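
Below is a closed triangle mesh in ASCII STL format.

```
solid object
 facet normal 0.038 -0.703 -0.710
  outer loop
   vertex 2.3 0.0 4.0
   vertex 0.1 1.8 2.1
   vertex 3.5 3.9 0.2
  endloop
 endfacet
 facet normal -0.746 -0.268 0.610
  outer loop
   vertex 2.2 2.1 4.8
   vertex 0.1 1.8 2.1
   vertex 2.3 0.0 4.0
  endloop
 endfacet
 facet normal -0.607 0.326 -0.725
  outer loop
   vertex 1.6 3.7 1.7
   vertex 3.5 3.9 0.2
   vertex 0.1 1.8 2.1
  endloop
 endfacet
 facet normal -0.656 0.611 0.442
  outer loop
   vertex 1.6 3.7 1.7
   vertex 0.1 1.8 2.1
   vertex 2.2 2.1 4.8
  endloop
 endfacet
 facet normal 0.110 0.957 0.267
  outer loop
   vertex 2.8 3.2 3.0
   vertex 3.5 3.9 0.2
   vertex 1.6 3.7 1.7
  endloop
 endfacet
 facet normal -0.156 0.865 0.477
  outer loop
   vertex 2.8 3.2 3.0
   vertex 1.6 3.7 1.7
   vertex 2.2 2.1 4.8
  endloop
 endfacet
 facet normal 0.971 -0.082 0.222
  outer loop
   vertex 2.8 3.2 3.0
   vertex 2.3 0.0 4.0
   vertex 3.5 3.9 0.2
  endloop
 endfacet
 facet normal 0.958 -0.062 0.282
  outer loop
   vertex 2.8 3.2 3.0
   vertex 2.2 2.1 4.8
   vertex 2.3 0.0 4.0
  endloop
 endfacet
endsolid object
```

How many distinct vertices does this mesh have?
6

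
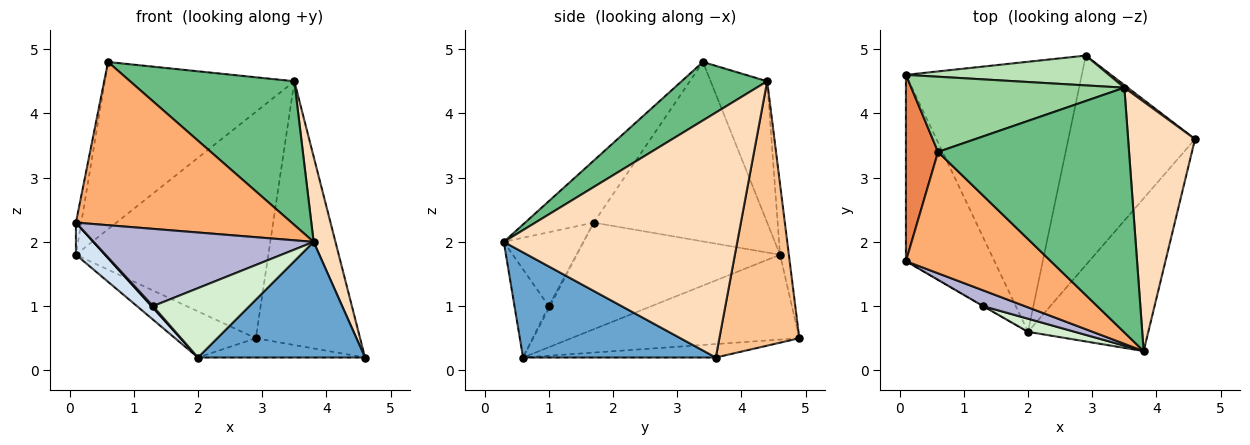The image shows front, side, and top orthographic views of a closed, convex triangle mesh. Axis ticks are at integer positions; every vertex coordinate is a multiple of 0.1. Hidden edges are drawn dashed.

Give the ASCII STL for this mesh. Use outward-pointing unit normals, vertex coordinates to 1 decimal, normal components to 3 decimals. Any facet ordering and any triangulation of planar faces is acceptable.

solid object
 facet normal 0.572 -0.495 -0.654
  outer loop
   vertex 3.8 0.3 2.0
   vertex 2.0 0.6 0.2
   vertex 4.6 3.6 0.2
  endloop
 endfacet
 facet normal -0.430 0.152 -0.890
  outer loop
   vertex 2.9 4.9 0.5
   vertex 2.0 0.6 0.2
   vertex 0.1 4.6 1.8
  endloop
 endfacet
 facet normal -0.105 0.091 -0.990
  outer loop
   vertex 2.9 4.9 0.5
   vertex 4.6 3.6 0.2
   vertex 2.0 0.6 0.2
  endloop
 endfacet
 facet normal -0.765 -0.109 -0.635
  outer loop
   vertex 0.1 1.7 2.3
   vertex 0.1 4.6 1.8
   vertex 2.0 0.6 0.2
  endloop
 endfacet
 facet normal -0.984 0.030 0.176
  outer loop
   vertex 0.1 1.7 2.3
   vertex 0.6 3.4 4.8
   vertex 0.1 4.6 1.8
  endloop
 endfacet
 facet normal -0.247 -0.778 0.578
  outer loop
   vertex 0.1 1.7 2.3
   vertex 3.8 0.3 2.0
   vertex 0.6 3.4 4.8
  endloop
 endfacet
 facet normal 0.608 0.794 0.008
  outer loop
   vertex 3.5 4.4 4.5
   vertex 4.6 3.6 0.2
   vertex 2.9 4.9 0.5
  endloop
 endfacet
 facet normal 0.961 -0.090 0.262
  outer loop
   vertex 3.5 4.4 4.5
   vertex 3.8 0.3 2.0
   vertex 4.6 3.6 0.2
  endloop
 endfacet
 facet normal 0.255 -0.490 0.834
  outer loop
   vertex 3.5 4.4 4.5
   vertex 0.6 3.4 4.8
   vertex 3.8 0.3 2.0
  endloop
 endfacet
 facet normal -0.263 0.880 0.396
  outer loop
   vertex 3.5 4.4 4.5
   vertex 0.1 4.6 1.8
   vertex 0.6 3.4 4.8
  endloop
 endfacet
 facet normal -0.045 0.990 0.131
  outer loop
   vertex 3.5 4.4 4.5
   vertex 2.9 4.9 0.5
   vertex 0.1 4.6 1.8
  endloop
 endfacet
 facet normal -0.330 -0.928 0.175
  outer loop
   vertex 1.3 1.0 1.0
   vertex 2.0 0.6 0.2
   vertex 3.8 0.3 2.0
  endloop
 endfacet
 facet normal -0.617 -0.772 -0.154
  outer loop
   vertex 1.3 1.0 1.0
   vertex 0.1 1.7 2.3
   vertex 2.0 0.6 0.2
  endloop
 endfacet
 facet normal -0.334 -0.923 0.189
  outer loop
   vertex 1.3 1.0 1.0
   vertex 3.8 0.3 2.0
   vertex 0.1 1.7 2.3
  endloop
 endfacet
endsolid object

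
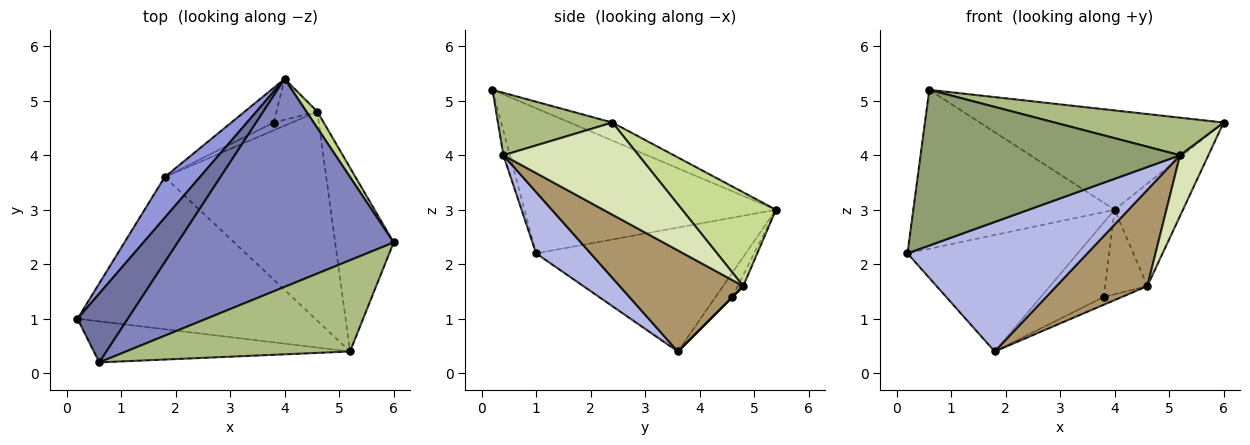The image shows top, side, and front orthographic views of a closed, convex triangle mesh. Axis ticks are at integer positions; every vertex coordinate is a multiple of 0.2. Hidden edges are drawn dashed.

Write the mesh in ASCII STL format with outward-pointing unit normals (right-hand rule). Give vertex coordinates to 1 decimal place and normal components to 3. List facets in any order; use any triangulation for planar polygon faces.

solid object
 facet normal -0.754 0.603 0.261
  outer loop
   vertex 0.6 0.2 5.2
   vertex 4.0 5.4 3.0
   vertex 0.2 1.0 2.2
  endloop
 endfacet
 facet normal -0.075 0.430 0.900
  outer loop
   vertex 0.6 0.2 5.2
   vertex 6.0 2.4 4.6
   vertex 4.0 5.4 3.0
  endloop
 endfacet
 facet normal -0.758 0.616 0.215
  outer loop
   vertex 1.8 3.6 0.4
   vertex 0.2 1.0 2.2
   vertex 4.0 5.4 3.0
  endloop
 endfacet
 facet normal 0.193 -0.636 -0.747
  outer loop
   vertex 5.2 0.4 4.0
   vertex 0.2 1.0 2.2
   vertex 1.8 3.6 0.4
  endloop
 endfacet
 facet normal -0.024 -0.967 -0.255
  outer loop
   vertex 5.2 0.4 4.0
   vertex 0.6 0.2 5.2
   vertex 0.2 1.0 2.2
  endloop
 endfacet
 facet normal 0.250 -0.368 0.895
  outer loop
   vertex 5.2 0.4 4.0
   vertex 6.0 2.4 4.6
   vertex 0.6 0.2 5.2
  endloop
 endfacet
 facet normal 0.805 0.586 0.094
  outer loop
   vertex 4.6 4.8 1.6
   vertex 4.0 5.4 3.0
   vertex 6.0 2.4 4.6
  endloop
 endfacet
 facet normal 0.831 -0.174 -0.527
  outer loop
   vertex 4.6 4.8 1.6
   vertex 6.0 2.4 4.6
   vertex 5.2 0.4 4.0
  endloop
 endfacet
 facet normal 0.494 -0.363 -0.790
  outer loop
   vertex 4.6 4.8 1.6
   vertex 5.2 0.4 4.0
   vertex 1.8 3.6 0.4
  endloop
 endfacet
 facet normal -0.235 0.881 -0.411
  outer loop
   vertex 3.8 4.6 1.4
   vertex 1.8 3.6 0.4
   vertex 4.0 5.4 3.0
  endloop
 endfacet
 facet normal -0.115 0.894 -0.433
  outer loop
   vertex 3.8 4.6 1.4
   vertex 4.0 5.4 3.0
   vertex 4.6 4.8 1.6
  endloop
 endfacet
 facet normal 0.000 0.707 -0.707
  outer loop
   vertex 3.8 4.6 1.4
   vertex 4.6 4.8 1.6
   vertex 1.8 3.6 0.4
  endloop
 endfacet
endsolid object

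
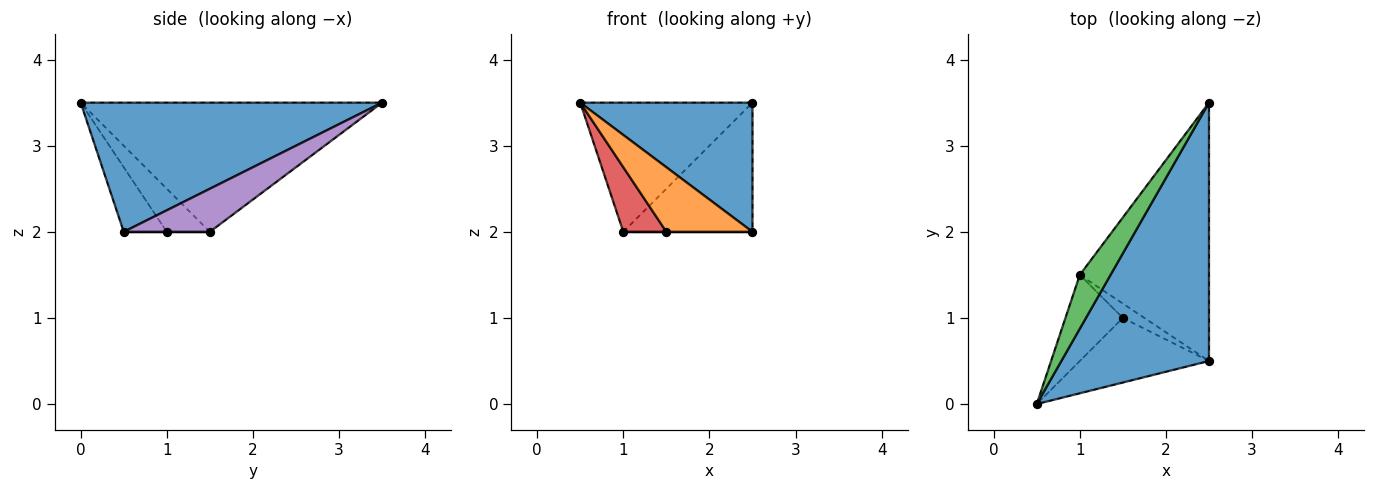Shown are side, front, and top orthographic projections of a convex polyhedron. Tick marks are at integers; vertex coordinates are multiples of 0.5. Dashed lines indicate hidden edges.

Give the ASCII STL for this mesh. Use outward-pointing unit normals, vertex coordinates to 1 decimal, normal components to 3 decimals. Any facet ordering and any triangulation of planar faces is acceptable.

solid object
 facet normal 0.616 -0.352 0.704
  outer loop
   vertex 2.5 3.5 3.5
   vertex 0.5 0.0 3.5
   vertex 2.5 0.5 2.0
  endloop
 endfacet
 facet normal -0.333 -0.667 -0.667
  outer loop
   vertex 1.5 1.0 2.0
   vertex 2.5 0.5 2.0
   vertex 0.5 0.0 3.5
  endloop
 endfacet
 facet normal -0.850 0.486 0.202
  outer loop
   vertex 1.0 1.5 2.0
   vertex 0.5 0.0 3.5
   vertex 2.5 3.5 3.5
  endloop
 endfacet
 facet normal -0.514 -0.514 -0.686
  outer loop
   vertex 1.0 1.5 2.0
   vertex 1.5 1.0 2.0
   vertex 0.5 0.0 3.5
  endloop
 endfacet
 facet normal 0.286 0.429 -0.857
  outer loop
   vertex 1.0 1.5 2.0
   vertex 2.5 3.5 3.5
   vertex 2.5 0.5 2.0
  endloop
 endfacet
 facet normal 0.000 0.000 -1.000
  outer loop
   vertex 1.0 1.5 2.0
   vertex 2.5 0.5 2.0
   vertex 1.5 1.0 2.0
  endloop
 endfacet
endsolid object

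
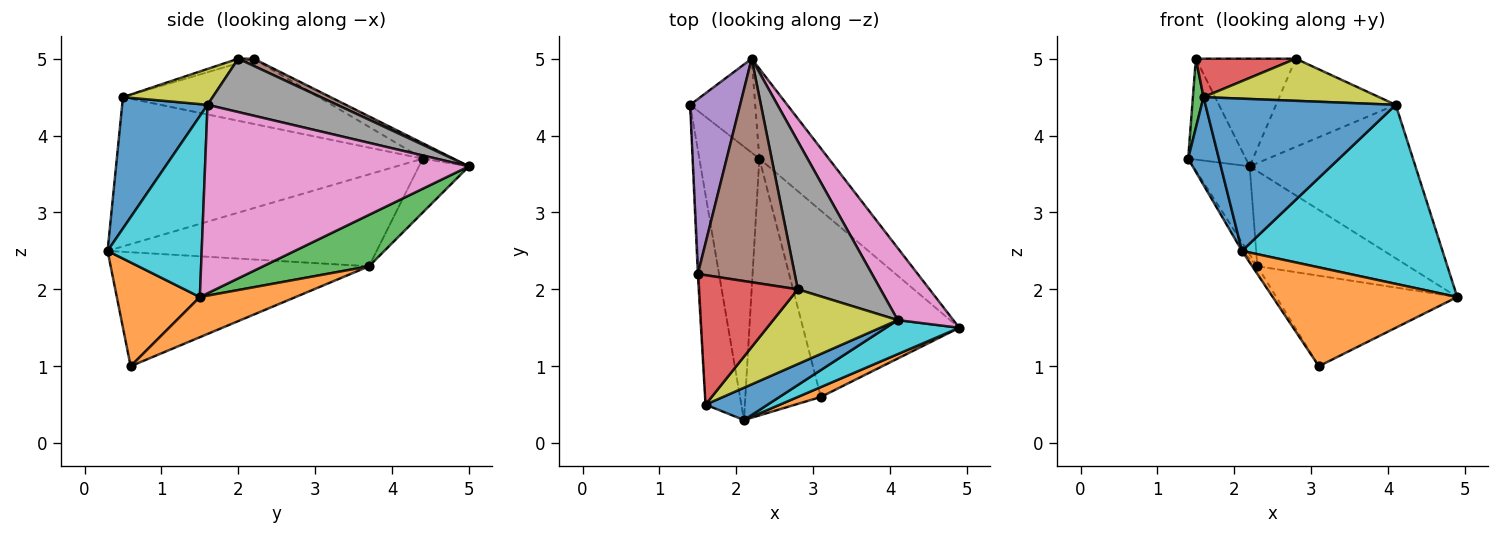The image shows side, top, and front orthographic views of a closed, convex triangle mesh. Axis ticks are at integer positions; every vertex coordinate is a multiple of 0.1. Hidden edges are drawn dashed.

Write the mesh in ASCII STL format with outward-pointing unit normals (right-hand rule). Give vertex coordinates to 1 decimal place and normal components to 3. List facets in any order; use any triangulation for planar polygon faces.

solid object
 facet normal -0.968 -0.097 -0.232
  outer loop
   vertex 1.6 0.5 4.5
   vertex 1.4 4.4 3.7
   vertex 2.1 0.3 2.5
  endloop
 endfacet
 facet normal 0.409 -0.908 0.091
  outer loop
   vertex 3.1 0.6 1.0
   vertex 4.9 1.5 1.9
   vertex 2.1 0.3 2.5
  endloop
 endfacet
 facet normal -0.998 -0.054 -0.015
  outer loop
   vertex 1.5 2.2 5.0
   vertex 1.4 4.4 3.7
   vertex 1.6 0.5 4.5
  endloop
 endfacet
 facet normal -0.044 -0.284 0.958
  outer loop
   vertex 1.5 2.2 5.0
   vertex 1.6 0.5 4.5
   vertex 2.8 2.0 5.0
  endloop
 endfacet
 facet normal -0.258 0.483 0.837
  outer loop
   vertex 1.5 2.2 5.0
   vertex 2.2 5.0 3.6
   vertex 1.4 4.4 3.7
  endloop
 endfacet
 facet normal 0.067 0.433 0.899
  outer loop
   vertex 1.5 2.2 5.0
   vertex 2.8 2.0 5.0
   vertex 2.2 5.0 3.6
  endloop
 endfacet
 facet normal 0.822 0.516 0.242
  outer loop
   vertex 4.1 1.6 4.4
   vertex 4.9 1.5 1.9
   vertex 2.2 5.0 3.6
  endloop
 endfacet
 facet normal 0.485 0.448 0.752
  outer loop
   vertex 4.1 1.6 4.4
   vertex 2.2 5.0 3.6
   vertex 2.8 2.0 5.0
  endloop
 endfacet
 facet normal 0.243 -0.476 0.845
  outer loop
   vertex 4.1 1.6 4.4
   vertex 2.8 2.0 5.0
   vertex 1.6 0.5 4.5
  endloop
 endfacet
 facet normal 0.419 -0.892 0.170
  outer loop
   vertex 4.1 1.6 4.4
   vertex 2.1 0.3 2.5
   vertex 4.9 1.5 1.9
  endloop
 endfacet
 facet normal 0.402 -0.896 0.190
  outer loop
   vertex 4.1 1.6 4.4
   vertex 1.6 0.5 4.5
   vertex 2.1 0.3 2.5
  endloop
 endfacet
 facet normal 0.225 0.426 -0.876
  outer loop
   vertex 2.3 3.7 2.3
   vertex 4.9 1.5 1.9
   vertex 3.1 0.6 1.0
  endloop
 endfacet
 facet normal 0.454 0.647 -0.613
  outer loop
   vertex 2.3 3.7 2.3
   vertex 2.2 5.0 3.6
   vertex 4.9 1.5 1.9
  endloop
 endfacet
 facet normal -0.517 0.585 -0.625
  outer loop
   vertex 2.3 3.7 2.3
   vertex 1.4 4.4 3.7
   vertex 2.2 5.0 3.6
  endloop
 endfacet
 facet normal -0.837 0.017 -0.547
  outer loop
   vertex 2.3 3.7 2.3
   vertex 2.1 0.3 2.5
   vertex 1.4 4.4 3.7
  endloop
 endfacet
 facet normal -0.833 0.017 -0.552
  outer loop
   vertex 2.3 3.7 2.3
   vertex 3.1 0.6 1.0
   vertex 2.1 0.3 2.5
  endloop
 endfacet
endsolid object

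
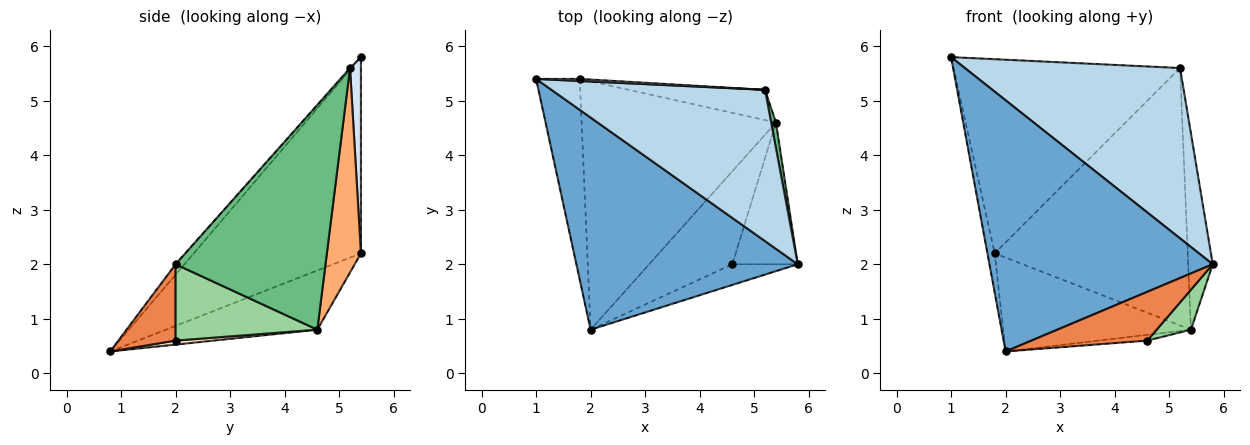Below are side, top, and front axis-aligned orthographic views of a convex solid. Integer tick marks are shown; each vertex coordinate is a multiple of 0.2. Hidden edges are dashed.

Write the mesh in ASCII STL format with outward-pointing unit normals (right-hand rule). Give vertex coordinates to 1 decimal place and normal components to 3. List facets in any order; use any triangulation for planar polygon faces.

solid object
 facet normal -0.030 -0.764 0.645
  outer loop
   vertex 2.0 0.8 0.4
   vertex 5.8 2.0 2.0
   vertex 1.0 5.4 5.8
  endloop
 endfacet
 facet normal -0.975 0.042 -0.217
  outer loop
   vertex 1.8 5.4 2.2
   vertex 2.0 0.8 0.4
   vertex 1.0 5.4 5.8
  endloop
 endfacet
 facet normal -0.004 -0.748 0.664
  outer loop
   vertex 5.2 5.2 5.6
   vertex 1.0 5.4 5.8
   vertex 5.8 2.0 2.0
  endloop
 endfacet
 facet normal 0.048 0.999 0.011
  outer loop
   vertex 5.2 5.2 5.6
   vertex 1.8 5.4 2.2
   vertex 1.0 5.4 5.8
  endloop
 endfacet
 facet normal 0.414 -0.838 -0.355
  outer loop
   vertex 4.6 2.0 0.6
   vertex 5.8 2.0 2.0
   vertex 2.0 0.8 0.4
  endloop
 endfacet
 facet normal 0.173 0.978 -0.115
  outer loop
   vertex 5.4 4.6 0.8
   vertex 1.8 5.4 2.2
   vertex 5.2 5.2 5.6
  endloop
 endfacet
 facet normal -0.274 0.340 -0.900
  outer loop
   vertex 5.4 4.6 0.8
   vertex 2.0 0.8 0.4
   vertex 1.8 5.4 2.2
  endloop
 endfacet
 facet normal 0.048 0.062 -0.997
  outer loop
   vertex 5.4 4.6 0.8
   vertex 4.6 2.0 0.6
   vertex 2.0 0.8 0.4
  endloop
 endfacet
 facet normal 0.987 0.161 0.021
  outer loop
   vertex 5.4 4.6 0.8
   vertex 5.2 5.2 5.6
   vertex 5.8 2.0 2.0
  endloop
 endfacet
 facet normal 0.747 -0.181 -0.640
  outer loop
   vertex 5.4 4.6 0.8
   vertex 5.8 2.0 2.0
   vertex 4.6 2.0 0.6
  endloop
 endfacet
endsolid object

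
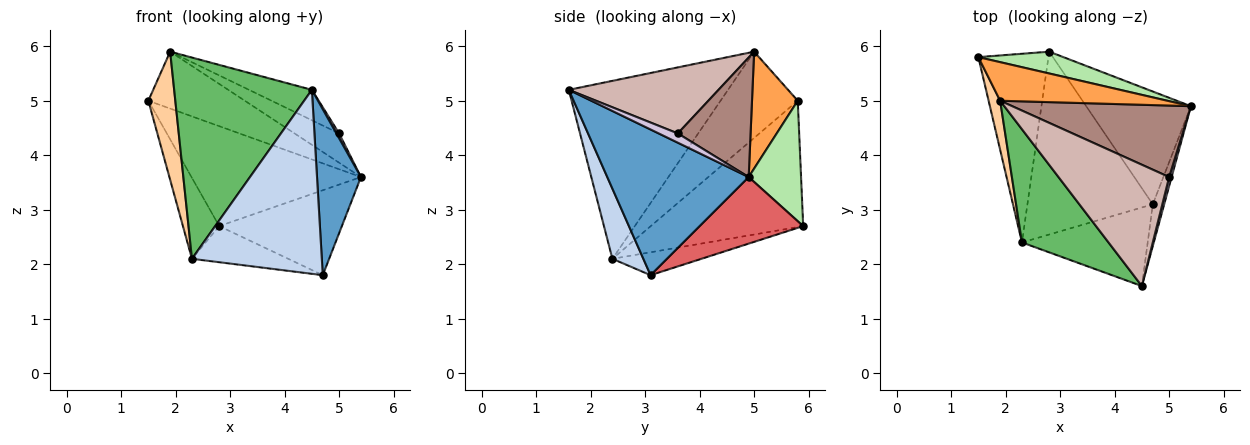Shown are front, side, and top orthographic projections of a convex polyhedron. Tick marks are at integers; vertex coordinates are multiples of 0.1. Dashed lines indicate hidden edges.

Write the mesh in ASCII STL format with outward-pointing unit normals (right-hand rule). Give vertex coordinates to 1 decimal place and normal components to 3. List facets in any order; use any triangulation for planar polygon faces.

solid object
 facet normal 0.952 -0.296 -0.075
  outer loop
   vertex 4.7 3.1 1.8
   vertex 5.4 4.9 3.6
   vertex 4.5 1.6 5.2
  endloop
 endfacet
 facet normal 0.214 -0.898 -0.384
  outer loop
   vertex 2.3 2.4 2.1
   vertex 4.7 3.1 1.8
   vertex 4.5 1.6 5.2
  endloop
 endfacet
 facet normal 0.365 0.770 0.522
  outer loop
   vertex 1.9 5.0 5.9
   vertex 5.4 4.9 3.6
   vertex 1.5 5.8 5.0
  endloop
 endfacet
 facet normal -0.937 -0.327 0.125
  outer loop
   vertex 1.9 5.0 5.9
   vertex 1.5 5.8 5.0
   vertex 2.3 2.4 2.1
  endloop
 endfacet
 facet normal -0.710 -0.614 0.345
  outer loop
   vertex 1.9 5.0 5.9
   vertex 2.3 2.4 2.1
   vertex 4.5 1.6 5.2
  endloop
 endfacet
 facet normal 0.289 0.935 0.204
  outer loop
   vertex 2.8 5.9 2.7
   vertex 1.5 5.8 5.0
   vertex 5.4 4.9 3.6
  endloop
 endfacet
 facet normal 0.453 0.536 -0.712
  outer loop
   vertex 2.8 5.9 2.7
   vertex 5.4 4.9 3.6
   vertex 4.7 3.1 1.8
  endloop
 endfacet
 facet normal -0.856 0.204 -0.475
  outer loop
   vertex 2.8 5.9 2.7
   vertex 2.3 2.4 2.1
   vertex 1.5 5.8 5.0
  endloop
 endfacet
 facet normal -0.176 0.191 -0.966
  outer loop
   vertex 2.8 5.9 2.7
   vertex 4.7 3.1 1.8
   vertex 2.3 2.4 2.1
  endloop
 endfacet
 facet normal 0.957 -0.137 0.256
  outer loop
   vertex 5.0 3.6 4.4
   vertex 4.5 1.6 5.2
   vertex 5.4 4.9 3.6
  endloop
 endfacet
 facet normal 0.526 0.322 0.787
  outer loop
   vertex 5.0 3.6 4.4
   vertex 5.4 4.9 3.6
   vertex 1.9 5.0 5.9
  endloop
 endfacet
 facet normal 0.501 0.210 0.839
  outer loop
   vertex 5.0 3.6 4.4
   vertex 1.9 5.0 5.9
   vertex 4.5 1.6 5.2
  endloop
 endfacet
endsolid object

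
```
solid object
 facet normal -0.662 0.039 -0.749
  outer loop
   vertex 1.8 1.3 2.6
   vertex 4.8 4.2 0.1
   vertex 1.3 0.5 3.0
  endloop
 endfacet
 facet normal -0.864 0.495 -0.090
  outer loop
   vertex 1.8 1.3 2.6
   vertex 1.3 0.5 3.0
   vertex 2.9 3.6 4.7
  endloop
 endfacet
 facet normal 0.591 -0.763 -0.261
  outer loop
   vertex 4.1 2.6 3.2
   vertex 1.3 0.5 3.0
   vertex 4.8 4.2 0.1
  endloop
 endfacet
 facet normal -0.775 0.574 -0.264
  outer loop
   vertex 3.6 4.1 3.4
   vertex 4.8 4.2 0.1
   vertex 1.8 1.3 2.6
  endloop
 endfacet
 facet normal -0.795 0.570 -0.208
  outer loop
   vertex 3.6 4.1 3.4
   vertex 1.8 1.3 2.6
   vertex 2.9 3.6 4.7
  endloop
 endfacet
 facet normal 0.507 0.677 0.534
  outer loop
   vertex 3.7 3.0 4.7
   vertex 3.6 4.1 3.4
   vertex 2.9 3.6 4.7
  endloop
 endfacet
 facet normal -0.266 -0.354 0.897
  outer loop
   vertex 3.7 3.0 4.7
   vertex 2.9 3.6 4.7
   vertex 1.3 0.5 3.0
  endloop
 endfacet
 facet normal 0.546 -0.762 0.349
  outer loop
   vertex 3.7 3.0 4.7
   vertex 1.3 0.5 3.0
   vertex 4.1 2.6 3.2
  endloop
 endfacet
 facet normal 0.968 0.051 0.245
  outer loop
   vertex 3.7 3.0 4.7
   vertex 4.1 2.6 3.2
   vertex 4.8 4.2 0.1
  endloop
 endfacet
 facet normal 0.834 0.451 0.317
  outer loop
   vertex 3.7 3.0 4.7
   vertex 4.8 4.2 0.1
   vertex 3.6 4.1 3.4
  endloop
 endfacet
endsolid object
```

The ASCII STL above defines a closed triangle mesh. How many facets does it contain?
10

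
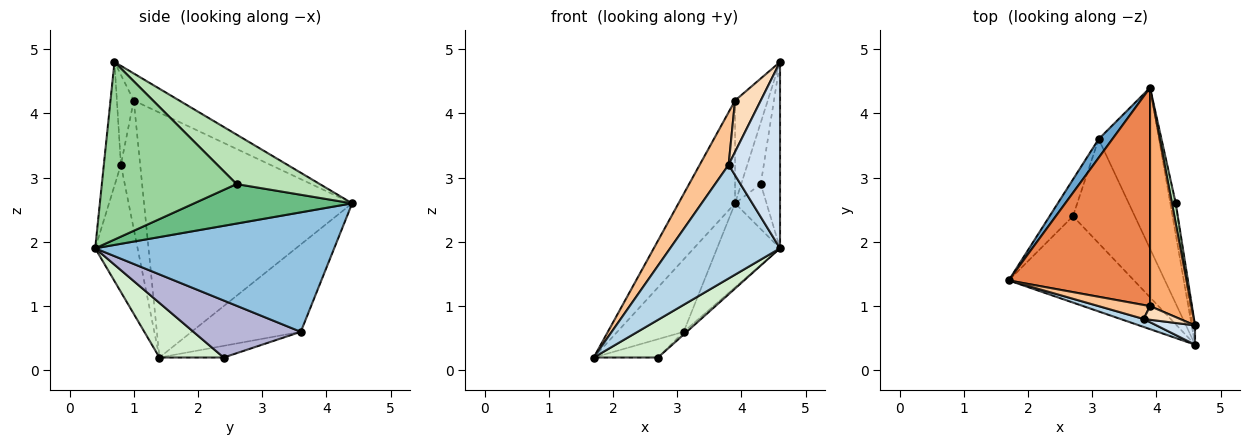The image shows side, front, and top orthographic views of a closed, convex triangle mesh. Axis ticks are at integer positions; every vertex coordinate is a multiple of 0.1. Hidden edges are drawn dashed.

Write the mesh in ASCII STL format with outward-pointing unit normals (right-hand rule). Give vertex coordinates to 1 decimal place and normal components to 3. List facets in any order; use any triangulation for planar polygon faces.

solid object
 facet normal -0.847 0.515 0.133
  outer loop
   vertex 3.1 3.6 0.6
   vertex 1.7 1.4 0.2
   vertex 3.9 4.4 2.6
  endloop
 endfacet
 facet normal 0.869 0.229 -0.439
  outer loop
   vertex 3.1 3.6 0.6
   vertex 3.9 4.4 2.6
   vertex 4.6 0.4 1.9
  endloop
 endfacet
 facet normal -0.359 -0.931 0.065
  outer loop
   vertex 3.8 0.8 3.2
   vertex 1.7 1.4 0.2
   vertex 4.6 0.4 1.9
  endloop
 endfacet
 facet normal -0.313 -0.945 0.098
  outer loop
   vertex 3.8 0.8 3.2
   vertex 4.6 0.4 1.9
   vertex 4.6 0.7 4.8
  endloop
 endfacet
 facet normal -0.843 0.229 0.487
  outer loop
   vertex 3.9 1.0 4.2
   vertex 3.9 4.4 2.6
   vertex 1.7 1.4 0.2
  endloop
 endfacet
 facet normal -0.510 0.366 0.778
  outer loop
   vertex 3.9 1.0 4.2
   vertex 4.6 0.7 4.8
   vertex 3.9 4.4 2.6
  endloop
 endfacet
 facet normal -0.542 -0.812 0.217
  outer loop
   vertex 3.9 1.0 4.2
   vertex 1.7 1.4 0.2
   vertex 3.8 0.8 3.2
  endloop
 endfacet
 facet normal -0.536 -0.816 0.217
  outer loop
   vertex 3.9 1.0 4.2
   vertex 3.8 0.8 3.2
   vertex 4.6 0.7 4.8
  endloop
 endfacet
 facet normal 0.972 0.194 -0.134
  outer loop
   vertex 4.3 2.6 2.9
   vertex 4.6 0.4 1.9
   vertex 3.9 4.4 2.6
  endloop
 endfacet
 facet normal 0.990 0.142 -0.015
  outer loop
   vertex 4.3 2.6 2.9
   vertex 4.6 0.7 4.8
   vertex 4.6 0.4 1.9
  endloop
 endfacet
 facet normal 0.971 0.228 0.075
  outer loop
   vertex 4.3 2.6 2.9
   vertex 3.9 4.4 2.6
   vertex 4.6 0.7 4.8
  endloop
 endfacet
 facet normal 0.371 -0.371 -0.851
  outer loop
   vertex 2.7 2.4 0.2
   vertex 4.6 0.4 1.9
   vertex 1.7 1.4 0.2
  endloop
 endfacet
 facet normal -0.408 0.408 -0.816
  outer loop
   vertex 2.7 2.4 0.2
   vertex 1.7 1.4 0.2
   vertex 3.1 3.6 0.6
  endloop
 endfacet
 facet normal 0.678 0.019 -0.735
  outer loop
   vertex 2.7 2.4 0.2
   vertex 3.1 3.6 0.6
   vertex 4.6 0.4 1.9
  endloop
 endfacet
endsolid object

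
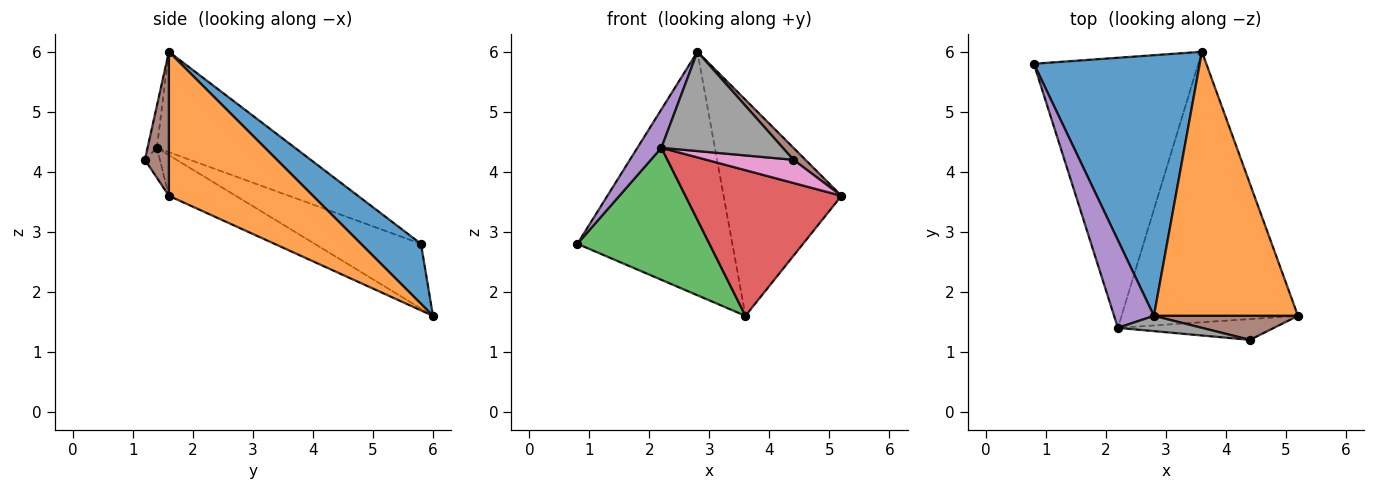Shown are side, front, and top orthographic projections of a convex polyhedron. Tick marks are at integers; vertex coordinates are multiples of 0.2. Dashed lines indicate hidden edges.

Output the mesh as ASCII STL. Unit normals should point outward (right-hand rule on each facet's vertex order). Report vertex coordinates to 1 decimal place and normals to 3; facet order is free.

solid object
 facet normal 0.256 0.660 0.706
  outer loop
   vertex 2.8 1.6 6.0
   vertex 3.6 6.0 1.6
   vertex 0.8 5.8 2.8
  endloop
 endfacet
 facet normal 0.612 0.501 0.612
  outer loop
   vertex 2.8 1.6 6.0
   vertex 5.2 1.6 3.6
   vertex 3.6 6.0 1.6
  endloop
 endfacet
 facet normal -0.333 -0.414 -0.847
  outer loop
   vertex 2.2 1.4 4.4
   vertex 0.8 5.8 2.8
   vertex 3.6 6.0 1.6
  endloop
 endfacet
 facet normal -0.199 -0.465 -0.863
  outer loop
   vertex 2.2 1.4 4.4
   vertex 3.6 6.0 1.6
   vertex 5.2 1.6 3.6
  endloop
 endfacet
 facet normal -0.918 -0.160 0.364
  outer loop
   vertex 2.2 1.4 4.4
   vertex 2.8 1.6 6.0
   vertex 0.8 5.8 2.8
  endloop
 endfacet
 facet normal 0.667 -0.333 0.667
  outer loop
   vertex 4.4 1.2 4.2
   vertex 5.2 1.6 3.6
   vertex 2.8 1.6 6.0
  endloop
 endfacet
 facet normal -0.127 -0.739 -0.662
  outer loop
   vertex 4.4 1.2 4.2
   vertex 2.2 1.4 4.4
   vertex 5.2 1.6 3.6
  endloop
 endfacet
 facet normal -0.076 -0.986 0.152
  outer loop
   vertex 4.4 1.2 4.2
   vertex 2.8 1.6 6.0
   vertex 2.2 1.4 4.4
  endloop
 endfacet
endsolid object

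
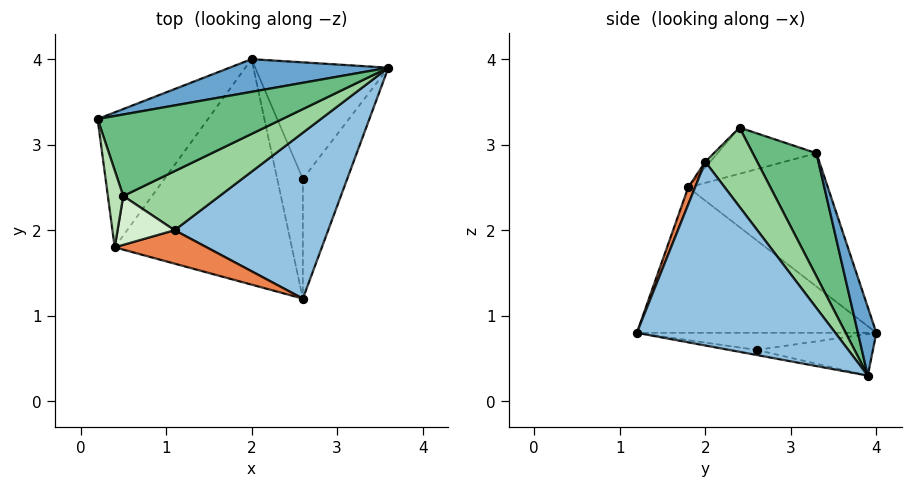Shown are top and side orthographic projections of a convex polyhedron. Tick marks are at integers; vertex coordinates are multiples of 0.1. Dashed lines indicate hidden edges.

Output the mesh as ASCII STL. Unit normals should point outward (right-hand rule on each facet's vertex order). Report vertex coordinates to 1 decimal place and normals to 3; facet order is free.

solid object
 facet normal 0.197 0.867 0.458
  outer loop
   vertex 2.0 4.0 0.8
   vertex 0.2 3.3 2.9
   vertex 3.6 3.9 0.3
  endloop
 endfacet
 facet normal 0.757 -0.163 0.633
  outer loop
   vertex 1.1 2.0 2.8
   vertex 2.6 1.2 0.8
   vertex 3.6 3.9 0.3
  endloop
 endfacet
 facet normal -0.769 0.067 -0.636
  outer loop
   vertex 0.4 1.8 2.5
   vertex 0.2 3.3 2.9
   vertex 2.0 4.0 0.8
  endloop
 endfacet
 facet normal -0.629 -0.135 -0.766
  outer loop
   vertex 0.4 1.8 2.5
   vertex 2.0 4.0 0.8
   vertex 2.6 1.2 0.8
  endloop
 endfacet
 facet normal 0.078 -0.904 0.420
  outer loop
   vertex 0.4 1.8 2.5
   vertex 2.6 1.2 0.8
   vertex 1.1 2.0 2.8
  endloop
 endfacet
 facet normal -0.112 -0.141 -0.984
  outer loop
   vertex 2.6 2.6 0.6
   vertex 3.6 3.9 0.3
   vertex 2.6 1.2 0.8
  endloop
 endfacet
 facet normal -0.298 0.009 -0.955
  outer loop
   vertex 2.6 2.6 0.6
   vertex 2.0 4.0 0.8
   vertex 3.6 3.9 0.3
  endloop
 endfacet
 facet normal -0.551 -0.118 -0.826
  outer loop
   vertex 2.6 2.6 0.6
   vertex 2.6 1.2 0.8
   vertex 2.0 4.0 0.8
  endloop
 endfacet
 facet normal 0.504 0.420 0.755
  outer loop
   vertex 0.5 2.4 3.2
   vertex 3.6 3.9 0.3
   vertex 0.2 3.3 2.9
  endloop
 endfacet
 facet normal 0.625 0.178 0.760
  outer loop
   vertex 0.5 2.4 3.2
   vertex 1.1 2.0 2.8
   vertex 3.6 3.9 0.3
  endloop
 endfacet
 facet normal -0.928 -0.206 0.309
  outer loop
   vertex 0.5 2.4 3.2
   vertex 0.2 3.3 2.9
   vertex 0.4 1.8 2.5
  endloop
 endfacet
 facet normal -0.065 -0.753 0.655
  outer loop
   vertex 0.5 2.4 3.2
   vertex 0.4 1.8 2.5
   vertex 1.1 2.0 2.8
  endloop
 endfacet
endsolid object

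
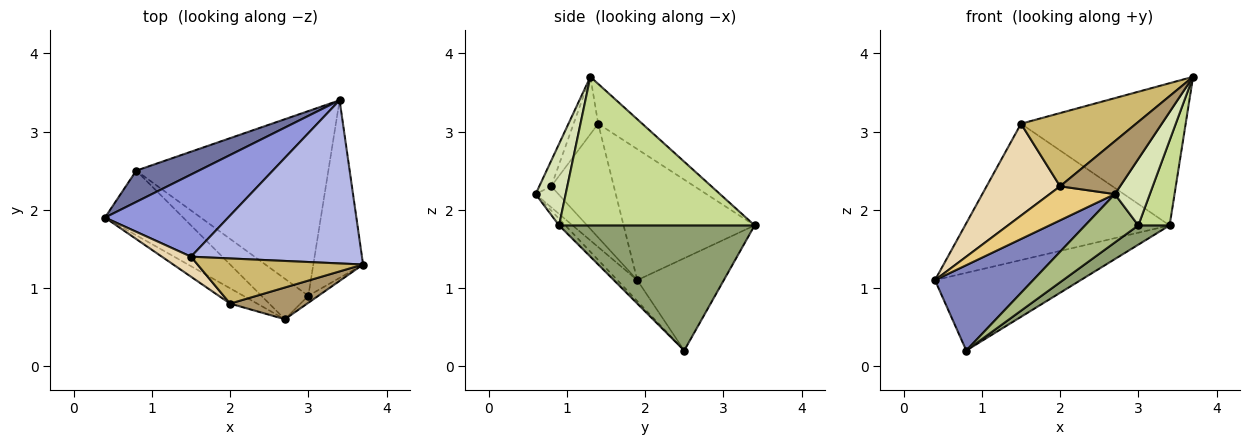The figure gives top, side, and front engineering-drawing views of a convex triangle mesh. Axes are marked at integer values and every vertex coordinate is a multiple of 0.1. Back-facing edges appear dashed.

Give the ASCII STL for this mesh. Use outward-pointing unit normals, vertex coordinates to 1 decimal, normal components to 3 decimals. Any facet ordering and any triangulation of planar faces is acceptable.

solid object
 facet normal -0.483 0.812 0.327
  outer loop
   vertex 0.8 2.5 0.2
   vertex 0.4 1.9 1.1
   vertex 3.4 3.4 1.8
  endloop
 endfacet
 facet normal -0.160 -0.787 -0.596
  outer loop
   vertex 0.8 2.5 0.2
   vertex 2.7 0.6 2.2
   vertex 0.4 1.9 1.1
  endloop
 endfacet
 facet normal -0.481 0.751 0.452
  outer loop
   vertex 1.5 1.4 3.1
   vertex 3.4 3.4 1.8
   vertex 0.4 1.9 1.1
  endloop
 endfacet
 facet normal -0.173 0.647 0.743
  outer loop
   vertex 1.5 1.4 3.1
   vertex 3.7 1.3 3.7
   vertex 3.4 3.4 1.8
  endloop
 endfacet
 facet normal 0.544 -0.087 -0.835
  outer loop
   vertex 3.0 0.9 1.8
   vertex 0.8 2.5 0.2
   vertex 3.4 3.4 1.8
  endloop
 endfacet
 facet normal -0.090 -0.763 -0.640
  outer loop
   vertex 3.0 0.9 1.8
   vertex 2.7 0.6 2.2
   vertex 0.8 2.5 0.2
  endloop
 endfacet
 facet normal 0.938 -0.150 -0.314
  outer loop
   vertex 3.0 0.9 1.8
   vertex 3.4 3.4 1.8
   vertex 3.7 1.3 3.7
  endloop
 endfacet
 facet normal 0.649 -0.756 -0.080
  outer loop
   vertex 3.0 0.9 1.8
   vertex 3.7 1.3 3.7
   vertex 2.7 0.6 2.2
  endloop
 endfacet
 facet normal -0.169 -0.845 0.507
  outer loop
   vertex 2.0 0.8 2.3
   vertex 2.7 0.6 2.2
   vertex 3.7 1.3 3.7
  endloop
 endfacet
 facet normal -0.179 -0.838 0.516
  outer loop
   vertex 2.0 0.8 2.3
   vertex 3.7 1.3 3.7
   vertex 1.5 1.4 3.1
  endloop
 endfacet
 facet normal -0.304 -0.869 -0.391
  outer loop
   vertex 2.0 0.8 2.3
   vertex 0.4 1.9 1.1
   vertex 2.7 0.6 2.2
  endloop
 endfacet
 facet normal -0.639 -0.751 0.164
  outer loop
   vertex 2.0 0.8 2.3
   vertex 1.5 1.4 3.1
   vertex 0.4 1.9 1.1
  endloop
 endfacet
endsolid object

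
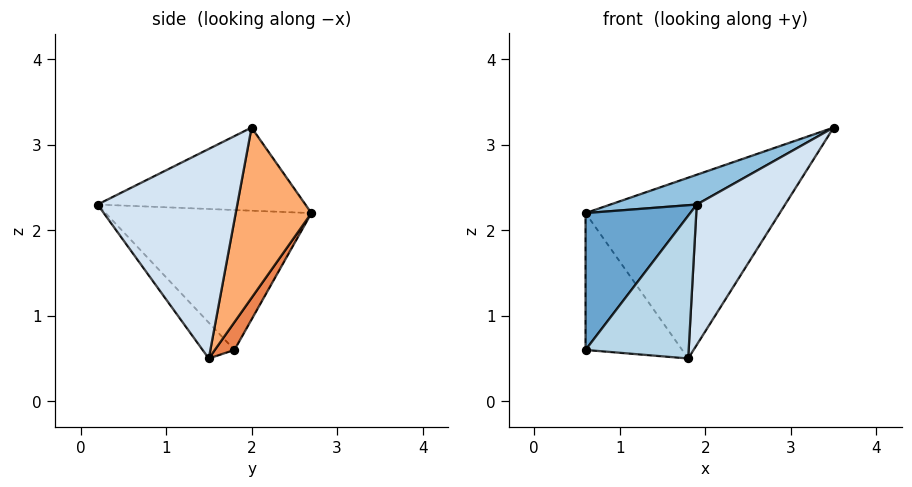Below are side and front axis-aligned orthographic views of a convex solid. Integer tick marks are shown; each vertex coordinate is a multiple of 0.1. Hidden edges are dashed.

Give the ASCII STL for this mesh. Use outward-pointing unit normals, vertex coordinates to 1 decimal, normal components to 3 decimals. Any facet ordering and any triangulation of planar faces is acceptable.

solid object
 facet normal -0.864 -0.439 0.247
  outer loop
   vertex 0.6 2.7 2.2
   vertex 0.6 1.8 0.6
   vertex 1.9 0.2 2.3
  endloop
 endfacet
 facet normal -0.354 -0.147 0.924
  outer loop
   vertex 0.6 2.7 2.2
   vertex 1.9 0.2 2.3
   vertex 3.5 2.0 3.2
  endloop
 endfacet
 facet normal -0.245 -0.792 -0.559
  outer loop
   vertex 1.8 1.5 0.5
   vertex 1.9 0.2 2.3
   vertex 0.6 1.8 0.6
  endloop
 endfacet
 facet normal 0.775 -0.491 -0.397
  outer loop
   vertex 1.8 1.5 0.5
   vertex 3.5 2.0 3.2
   vertex 1.9 0.2 2.3
  endloop
 endfacet
 facet normal 0.174 0.858 -0.483
  outer loop
   vertex 1.8 1.5 0.5
   vertex 0.6 1.8 0.6
   vertex 0.6 2.7 2.2
  endloop
 endfacet
 facet normal 0.337 0.865 -0.372
  outer loop
   vertex 1.8 1.5 0.5
   vertex 0.6 2.7 2.2
   vertex 3.5 2.0 3.2
  endloop
 endfacet
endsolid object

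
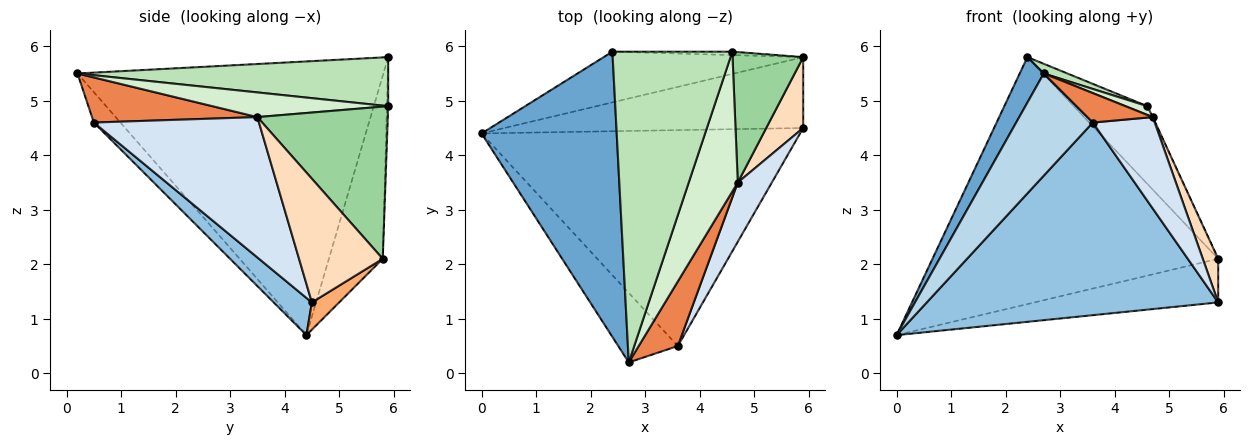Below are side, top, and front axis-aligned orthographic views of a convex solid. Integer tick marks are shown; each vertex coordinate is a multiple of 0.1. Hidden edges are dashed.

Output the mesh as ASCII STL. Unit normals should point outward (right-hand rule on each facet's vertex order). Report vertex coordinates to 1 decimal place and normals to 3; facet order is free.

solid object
 facet normal -0.894 -0.070 0.442
  outer loop
   vertex 2.4 5.9 5.8
   vertex 0.0 4.4 0.7
   vertex 2.7 0.2 5.5
  endloop
 endfacet
 facet normal 0.087 -0.663 -0.743
  outer loop
   vertex 3.6 0.5 4.6
   vertex 0.0 4.4 0.7
   vertex 5.9 4.5 1.3
  endloop
 endfacet
 facet normal -0.276 -0.795 -0.541
  outer loop
   vertex 3.6 0.5 4.6
   vertex 2.7 0.2 5.5
   vertex 0.0 4.4 0.7
  endloop
 endfacet
 facet normal 0.913 -0.342 0.222
  outer loop
   vertex 3.6 0.5 4.6
   vertex 5.9 4.5 1.3
   vertex 4.7 3.5 4.7
  endloop
 endfacet
 facet normal 0.724 -0.286 0.628
  outer loop
   vertex 3.6 0.5 4.6
   vertex 4.7 3.5 4.7
   vertex 2.7 0.2 5.5
  endloop
 endfacet
 facet normal 0.077 0.523 -0.849
  outer loop
   vertex 5.9 5.8 2.1
   vertex 5.9 4.5 1.3
   vertex 0.0 4.4 0.7
  endloop
 endfacet
 facet normal -0.182 0.963 -0.198
  outer loop
   vertex 5.9 5.8 2.1
   vertex 0.0 4.4 0.7
   vertex 2.4 5.9 5.8
  endloop
 endfacet
 facet normal 0.944 -0.174 0.282
  outer loop
   vertex 5.9 5.8 2.1
   vertex 4.7 3.5 4.7
   vertex 5.9 4.5 1.3
  endloop
 endfacet
 facet normal -0.018 0.999 -0.044
  outer loop
   vertex 4.6 5.9 4.9
   vertex 5.9 5.8 2.1
   vertex 2.4 5.9 5.8
  endloop
 endfacet
 facet normal 0.907 0.003 0.421
  outer loop
   vertex 4.6 5.9 4.9
   vertex 4.7 3.5 4.7
   vertex 5.9 5.8 2.1
  endloop
 endfacet
 facet normal 0.378 -0.029 0.925
  outer loop
   vertex 4.6 5.9 4.9
   vertex 2.4 5.9 5.8
   vertex 2.7 0.2 5.5
  endloop
 endfacet
 facet normal 0.449 -0.056 0.892
  outer loop
   vertex 4.6 5.9 4.9
   vertex 2.7 0.2 5.5
   vertex 4.7 3.5 4.7
  endloop
 endfacet
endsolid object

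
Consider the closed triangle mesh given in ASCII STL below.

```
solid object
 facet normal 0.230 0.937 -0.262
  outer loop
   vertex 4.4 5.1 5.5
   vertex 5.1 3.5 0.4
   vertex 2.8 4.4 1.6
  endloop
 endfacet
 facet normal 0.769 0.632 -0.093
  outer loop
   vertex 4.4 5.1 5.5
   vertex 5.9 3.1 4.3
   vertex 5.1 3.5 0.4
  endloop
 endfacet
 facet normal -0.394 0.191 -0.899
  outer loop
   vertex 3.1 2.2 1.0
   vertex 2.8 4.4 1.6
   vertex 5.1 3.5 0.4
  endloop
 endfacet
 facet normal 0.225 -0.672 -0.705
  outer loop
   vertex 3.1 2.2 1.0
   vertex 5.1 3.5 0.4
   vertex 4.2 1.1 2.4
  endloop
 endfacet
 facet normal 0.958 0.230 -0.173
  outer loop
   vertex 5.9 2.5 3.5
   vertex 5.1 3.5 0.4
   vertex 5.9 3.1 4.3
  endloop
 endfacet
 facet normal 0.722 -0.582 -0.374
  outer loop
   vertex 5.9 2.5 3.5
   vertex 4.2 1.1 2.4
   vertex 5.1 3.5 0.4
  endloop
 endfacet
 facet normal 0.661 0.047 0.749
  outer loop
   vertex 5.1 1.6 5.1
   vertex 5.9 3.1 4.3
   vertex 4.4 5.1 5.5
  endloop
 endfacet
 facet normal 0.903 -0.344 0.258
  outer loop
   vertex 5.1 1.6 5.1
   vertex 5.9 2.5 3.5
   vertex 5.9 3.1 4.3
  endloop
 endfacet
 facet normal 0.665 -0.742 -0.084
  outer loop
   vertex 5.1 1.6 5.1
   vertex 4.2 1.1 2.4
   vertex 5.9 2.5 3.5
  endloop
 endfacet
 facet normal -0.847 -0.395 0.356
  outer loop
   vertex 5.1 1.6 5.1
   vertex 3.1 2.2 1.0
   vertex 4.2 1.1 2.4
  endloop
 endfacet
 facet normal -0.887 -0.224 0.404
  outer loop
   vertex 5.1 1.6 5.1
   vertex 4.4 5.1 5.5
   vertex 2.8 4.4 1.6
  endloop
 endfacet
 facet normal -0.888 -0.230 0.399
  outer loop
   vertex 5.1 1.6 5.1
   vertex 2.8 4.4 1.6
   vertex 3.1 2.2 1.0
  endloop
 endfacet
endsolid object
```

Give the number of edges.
18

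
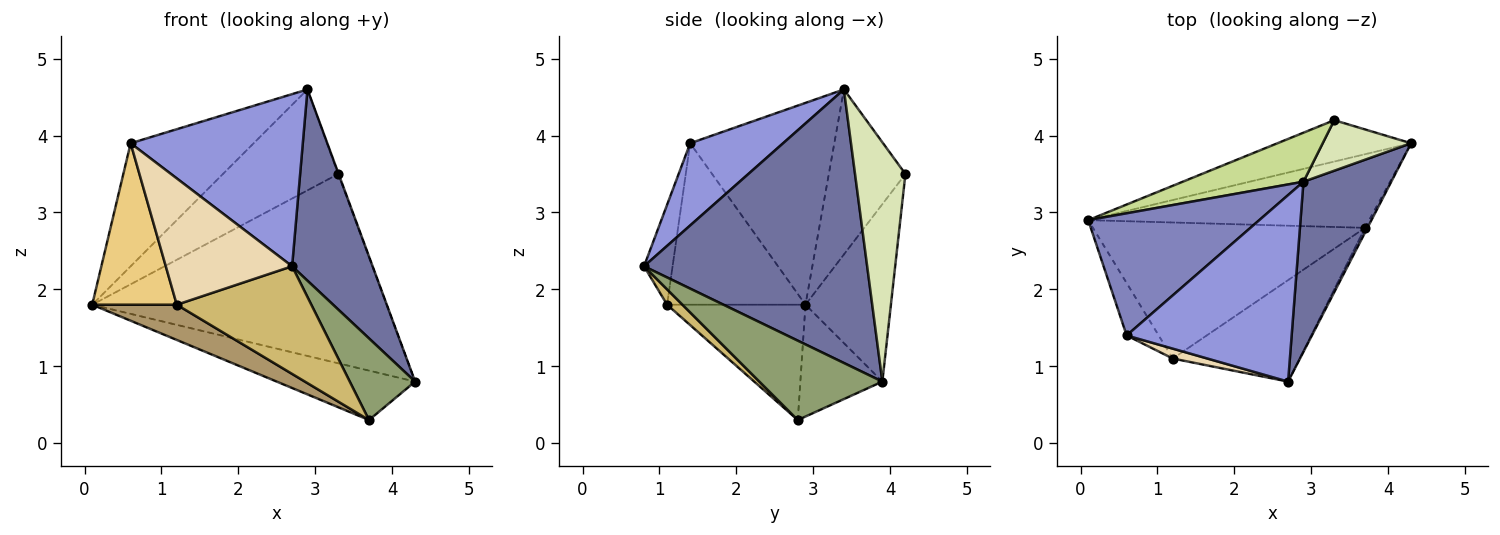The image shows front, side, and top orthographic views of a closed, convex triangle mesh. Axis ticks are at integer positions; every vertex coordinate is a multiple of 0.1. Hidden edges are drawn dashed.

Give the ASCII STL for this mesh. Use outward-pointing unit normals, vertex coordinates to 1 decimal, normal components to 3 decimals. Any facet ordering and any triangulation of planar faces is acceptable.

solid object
 facet normal 0.900 -0.325 0.289
  outer loop
   vertex 2.9 3.4 4.6
   vertex 2.7 0.8 2.3
   vertex 4.3 3.9 0.8
  endloop
 endfacet
 facet normal -0.639 0.546 0.542
  outer loop
   vertex 0.6 1.4 3.9
   vertex 2.9 3.4 4.6
   vertex 0.1 2.9 1.8
  endloop
 endfacet
 facet normal 0.344 -0.637 0.690
  outer loop
   vertex 0.6 1.4 3.9
   vertex 2.7 0.8 2.3
   vertex 2.9 3.4 4.6
  endloop
 endfacet
 facet normal -0.314 0.529 -0.788
  outer loop
   vertex 3.7 2.8 0.3
   vertex 0.1 2.9 1.8
   vertex 4.3 3.9 0.8
  endloop
 endfacet
 facet normal 0.883 -0.469 -0.028
  outer loop
   vertex 3.7 2.8 0.3
   vertex 4.3 3.9 0.8
   vertex 2.7 0.8 2.3
  endloop
 endfacet
 facet normal -0.273 0.940 -0.205
  outer loop
   vertex 3.3 4.2 3.5
   vertex 4.3 3.9 0.8
   vertex 0.1 2.9 1.8
  endloop
 endfacet
 facet normal -0.513 0.772 0.375
  outer loop
   vertex 3.3 4.2 3.5
   vertex 0.1 2.9 1.8
   vertex 2.9 3.4 4.6
  endloop
 endfacet
 facet normal 0.938 0.008 0.347
  outer loop
   vertex 3.3 4.2 3.5
   vertex 2.9 3.4 4.6
   vertex 4.3 3.9 0.8
  endloop
 endfacet
 facet normal -0.380 -0.232 -0.896
  outer loop
   vertex 1.2 1.1 1.8
   vertex 0.1 2.9 1.8
   vertex 3.7 2.8 0.3
  endloop
 endfacet
 facet normal 0.083 -0.725 -0.684
  outer loop
   vertex 1.2 1.1 1.8
   vertex 3.7 2.8 0.3
   vertex 2.7 0.8 2.3
  endloop
 endfacet
 facet normal -0.841 -0.514 -0.167
  outer loop
   vertex 1.2 1.1 1.8
   vertex 0.6 1.4 3.9
   vertex 0.1 2.9 1.8
  endloop
 endfacet
 facet normal -0.220 -0.973 0.076
  outer loop
   vertex 1.2 1.1 1.8
   vertex 2.7 0.8 2.3
   vertex 0.6 1.4 3.9
  endloop
 endfacet
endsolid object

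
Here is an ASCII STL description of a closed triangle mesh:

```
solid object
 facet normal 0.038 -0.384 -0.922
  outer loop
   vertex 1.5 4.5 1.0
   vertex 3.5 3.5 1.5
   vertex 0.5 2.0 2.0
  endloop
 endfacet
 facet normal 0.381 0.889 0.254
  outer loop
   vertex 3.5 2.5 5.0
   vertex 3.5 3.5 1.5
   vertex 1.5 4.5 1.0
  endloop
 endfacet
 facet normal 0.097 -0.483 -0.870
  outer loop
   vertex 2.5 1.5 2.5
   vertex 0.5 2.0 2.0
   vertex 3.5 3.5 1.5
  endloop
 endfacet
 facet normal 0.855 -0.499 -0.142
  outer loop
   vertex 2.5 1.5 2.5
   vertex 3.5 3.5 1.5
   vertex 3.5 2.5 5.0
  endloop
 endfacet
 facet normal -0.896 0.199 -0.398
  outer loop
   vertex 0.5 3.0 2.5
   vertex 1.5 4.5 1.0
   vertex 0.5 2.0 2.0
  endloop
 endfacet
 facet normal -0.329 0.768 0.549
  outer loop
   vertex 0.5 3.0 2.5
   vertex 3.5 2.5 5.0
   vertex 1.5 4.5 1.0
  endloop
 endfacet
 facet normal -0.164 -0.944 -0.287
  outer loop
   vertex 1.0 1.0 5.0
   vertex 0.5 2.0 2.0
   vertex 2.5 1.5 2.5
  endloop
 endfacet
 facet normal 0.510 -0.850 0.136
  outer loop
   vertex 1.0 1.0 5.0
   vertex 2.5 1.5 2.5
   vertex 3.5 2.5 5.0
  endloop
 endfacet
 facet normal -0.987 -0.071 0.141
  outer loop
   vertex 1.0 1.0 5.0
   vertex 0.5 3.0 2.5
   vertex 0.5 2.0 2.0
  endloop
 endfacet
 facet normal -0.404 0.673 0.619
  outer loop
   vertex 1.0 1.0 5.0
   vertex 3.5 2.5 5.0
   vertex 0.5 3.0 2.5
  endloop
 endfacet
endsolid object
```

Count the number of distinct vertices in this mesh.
7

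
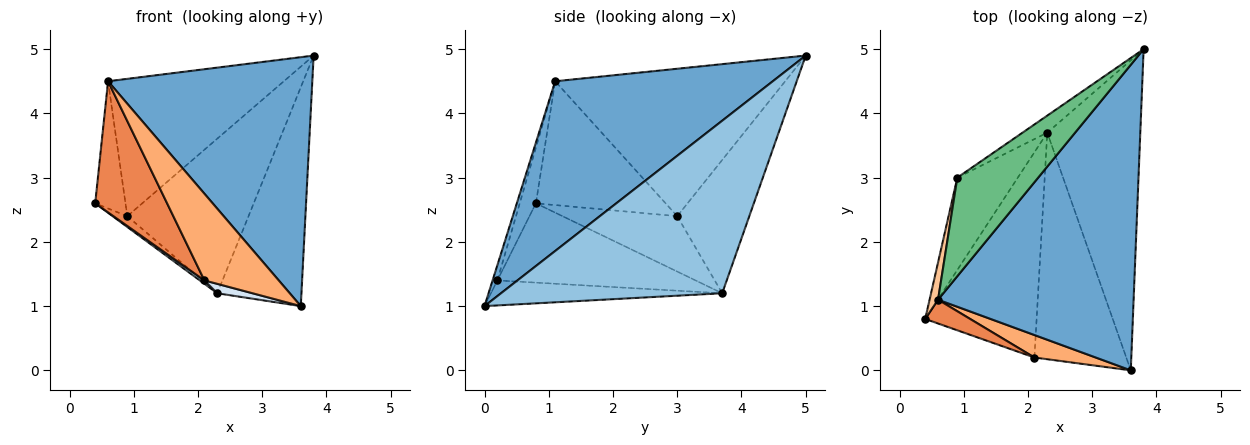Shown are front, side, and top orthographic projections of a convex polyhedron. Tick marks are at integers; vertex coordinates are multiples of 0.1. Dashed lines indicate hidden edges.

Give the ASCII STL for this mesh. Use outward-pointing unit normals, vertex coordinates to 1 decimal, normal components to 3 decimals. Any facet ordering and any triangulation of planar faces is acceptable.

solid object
 facet normal 0.558 -0.524 0.643
  outer loop
   vertex 0.6 1.1 4.5
   vertex 3.6 0.0 1.0
   vertex 3.8 5.0 4.9
  endloop
 endfacet
 facet normal 0.835 0.318 -0.450
  outer loop
   vertex 2.3 3.7 1.2
   vertex 3.8 5.0 4.9
   vertex 3.6 0.0 1.0
  endloop
 endfacet
 facet normal -0.580 -0.013 -0.815
  outer loop
   vertex 2.1 0.2 1.4
   vertex 0.4 0.8 2.6
   vertex 2.3 3.7 1.2
  endloop
 endfacet
 facet normal -0.262 -0.040 -0.964
  outer loop
   vertex 2.1 0.2 1.4
   vertex 2.3 3.7 1.2
   vertex 3.6 0.0 1.0
  endloop
 endfacet
 facet normal -0.216 -0.961 0.174
  outer loop
   vertex 2.1 0.2 1.4
   vertex 0.6 1.1 4.5
   vertex 0.4 0.8 2.6
  endloop
 endfacet
 facet normal -0.062 -0.966 0.250
  outer loop
   vertex 2.1 0.2 1.4
   vertex 3.6 0.0 1.0
   vertex 0.6 1.1 4.5
  endloop
 endfacet
 facet normal -0.972 0.227 0.066
  outer loop
   vertex 0.9 3.0 2.4
   vertex 0.4 0.8 2.6
   vertex 0.6 1.1 4.5
  endloop
 endfacet
 facet normal -0.673 0.086 -0.735
  outer loop
   vertex 0.9 3.0 2.4
   vertex 2.3 3.7 1.2
   vertex 0.4 0.8 2.6
  endloop
 endfacet
 facet normal -0.728 0.557 0.400
  outer loop
   vertex 0.9 3.0 2.4
   vertex 0.6 1.1 4.5
   vertex 3.8 5.0 4.9
  endloop
 endfacet
 facet normal -0.509 0.856 -0.094
  outer loop
   vertex 0.9 3.0 2.4
   vertex 3.8 5.0 4.9
   vertex 2.3 3.7 1.2
  endloop
 endfacet
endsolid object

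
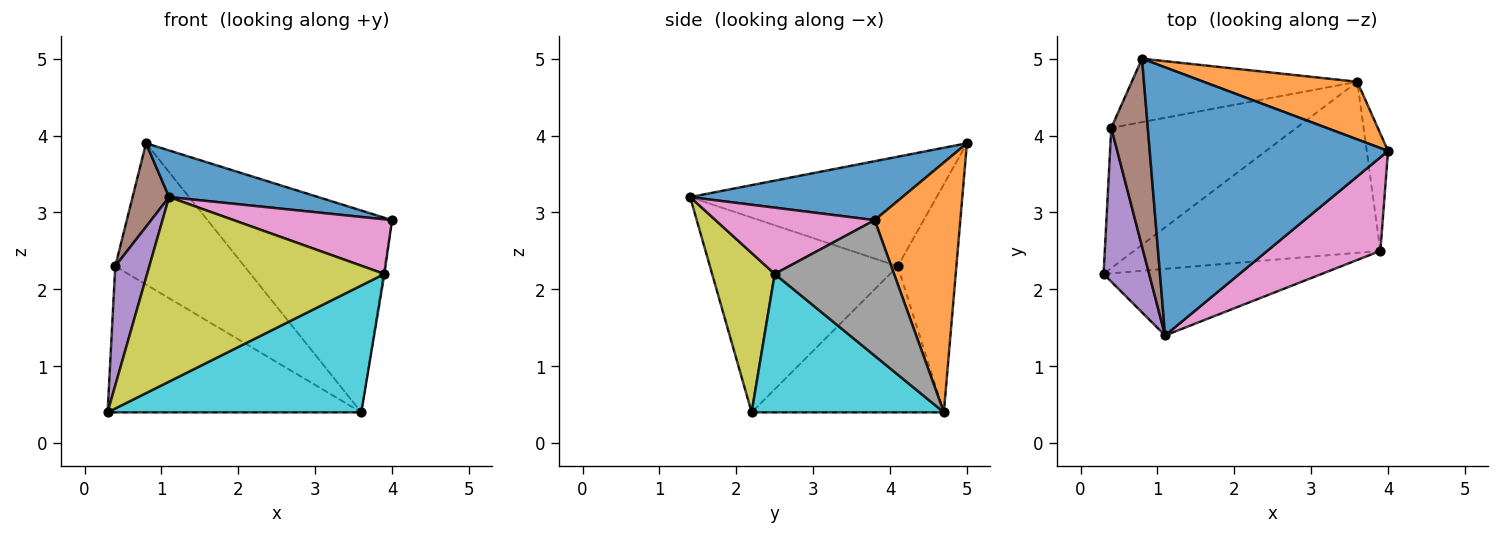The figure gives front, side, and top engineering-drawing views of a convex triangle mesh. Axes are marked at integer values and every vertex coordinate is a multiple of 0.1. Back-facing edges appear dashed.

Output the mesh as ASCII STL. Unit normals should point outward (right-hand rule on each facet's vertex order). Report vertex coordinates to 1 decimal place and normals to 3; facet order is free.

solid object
 facet normal 0.237 -0.166 0.957
  outer loop
   vertex 1.1 1.4 3.2
   vertex 4.0 3.8 2.9
   vertex 0.8 5.0 3.9
  endloop
 endfacet
 facet normal 0.408 0.878 0.251
  outer loop
   vertex 3.6 4.7 0.4
   vertex 0.8 5.0 3.9
   vertex 4.0 3.8 2.9
  endloop
 endfacet
 facet normal -0.480 0.633 -0.608
  outer loop
   vertex 0.4 4.1 2.3
   vertex 3.6 4.7 0.4
   vertex 0.3 2.2 0.4
  endloop
 endfacet
 facet normal -0.383 0.843 -0.378
  outer loop
   vertex 0.4 4.1 2.3
   vertex 0.8 5.0 3.9
   vertex 3.6 4.7 0.4
  endloop
 endfacet
 facet normal -0.959 -0.174 0.224
  outer loop
   vertex 0.4 4.1 2.3
   vertex 0.3 2.2 0.4
   vertex 1.1 1.4 3.2
  endloop
 endfacet
 facet normal -0.939 -0.139 0.313
  outer loop
   vertex 0.4 4.1 2.3
   vertex 1.1 1.4 3.2
   vertex 0.8 5.0 3.9
  endloop
 endfacet
 facet normal 0.452 -0.450 0.771
  outer loop
   vertex 3.9 2.5 2.2
   vertex 4.0 3.8 2.9
   vertex 1.1 1.4 3.2
  endloop
 endfacet
 facet normal 0.988 0.008 -0.155
  outer loop
   vertex 3.9 2.5 2.2
   vertex 3.6 4.7 0.4
   vertex 4.0 3.8 2.9
  endloop
 endfacet
 facet normal 0.241 -0.913 -0.330
  outer loop
   vertex 3.9 2.5 2.2
   vertex 1.1 1.4 3.2
   vertex 0.3 2.2 0.4
  endloop
 endfacet
 facet normal 0.411 -0.543 -0.732
  outer loop
   vertex 3.9 2.5 2.2
   vertex 0.3 2.2 0.4
   vertex 3.6 4.7 0.4
  endloop
 endfacet
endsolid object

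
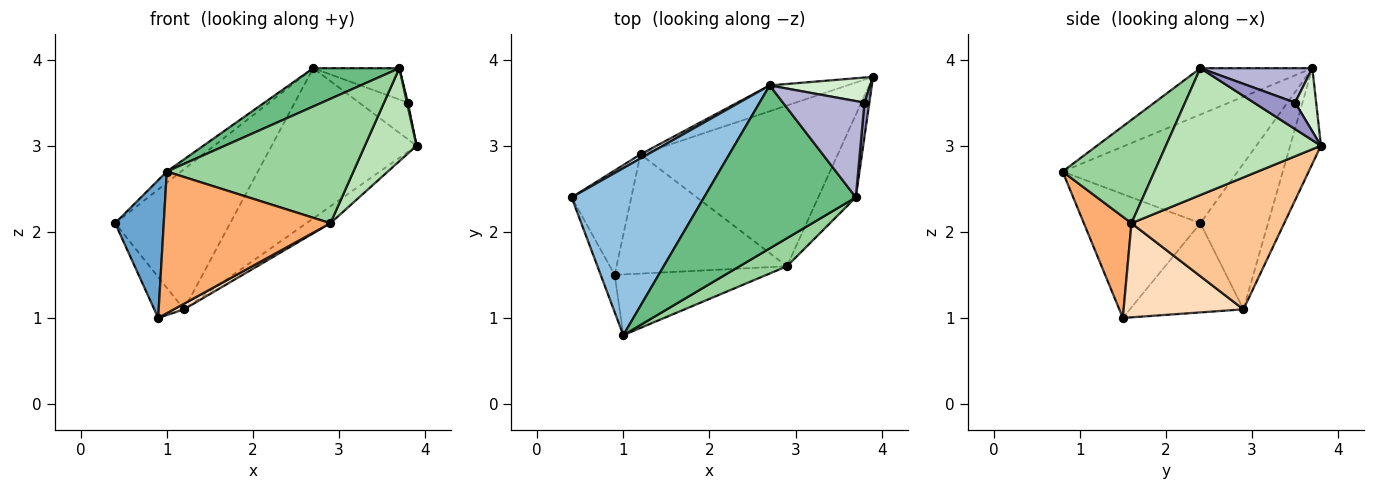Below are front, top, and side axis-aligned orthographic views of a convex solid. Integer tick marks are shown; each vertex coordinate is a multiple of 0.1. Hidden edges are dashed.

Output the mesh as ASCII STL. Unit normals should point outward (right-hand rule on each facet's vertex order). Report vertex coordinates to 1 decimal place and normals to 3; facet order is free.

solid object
 facet normal -0.918 -0.383 -0.104
  outer loop
   vertex 0.9 1.5 1.0
   vertex 1.0 0.8 2.7
   vertex 0.4 2.4 2.1
  endloop
 endfacet
 facet normal -0.634 0.052 0.772
  outer loop
   vertex 2.7 3.7 3.9
   vertex 0.4 2.4 2.1
   vertex 1.0 0.8 2.7
  endloop
 endfacet
 facet normal -0.812 0.213 -0.543
  outer loop
   vertex 1.2 2.9 1.1
   vertex 0.9 1.5 1.0
   vertex 0.4 2.4 2.1
  endloop
 endfacet
 facet normal -0.507 0.862 0.025
  outer loop
   vertex 1.2 2.9 1.1
   vertex 0.4 2.4 2.1
   vertex 2.7 3.7 3.9
  endloop
 endfacet
 facet normal -0.205 0.965 -0.166
  outer loop
   vertex 1.2 2.9 1.1
   vertex 2.7 3.7 3.9
   vertex 3.9 3.8 3.0
  endloop
 endfacet
 facet normal 0.254 -0.889 -0.381
  outer loop
   vertex 2.9 1.6 2.1
   vertex 1.0 0.8 2.7
   vertex 0.9 1.5 1.0
  endloop
 endfacet
 facet normal 0.554 0.087 -0.828
  outer loop
   vertex 2.9 1.6 2.1
   vertex 1.2 2.9 1.1
   vertex 3.9 3.8 3.0
  endloop
 endfacet
 facet normal 0.483 -0.041 -0.875
  outer loop
   vertex 2.9 1.6 2.1
   vertex 0.9 1.5 1.0
   vertex 1.2 2.9 1.1
  endloop
 endfacet
 facet normal -0.285 -0.219 0.933
  outer loop
   vertex 3.7 2.4 3.9
   vertex 2.7 3.7 3.9
   vertex 1.0 0.8 2.7
  endloop
 endfacet
 facet normal 0.433 -0.879 0.198
  outer loop
   vertex 3.7 2.4 3.9
   vertex 1.0 0.8 2.7
   vertex 2.9 1.6 2.1
  endloop
 endfacet
 facet normal 0.913 -0.304 -0.271
  outer loop
   vertex 3.7 2.4 3.9
   vertex 2.9 1.6 2.1
   vertex 3.9 3.8 3.0
  endloop
 endfacet
 facet normal 0.335 0.777 0.533
  outer loop
   vertex 3.8 3.5 3.5
   vertex 3.9 3.8 3.0
   vertex 2.7 3.7 3.9
  endloop
 endfacet
 facet normal 0.983 -0.023 0.183
  outer loop
   vertex 3.8 3.5 3.5
   vertex 3.7 2.4 3.9
   vertex 3.9 3.8 3.0
  endloop
 endfacet
 facet normal 0.373 0.287 0.882
  outer loop
   vertex 3.8 3.5 3.5
   vertex 2.7 3.7 3.9
   vertex 3.7 2.4 3.9
  endloop
 endfacet
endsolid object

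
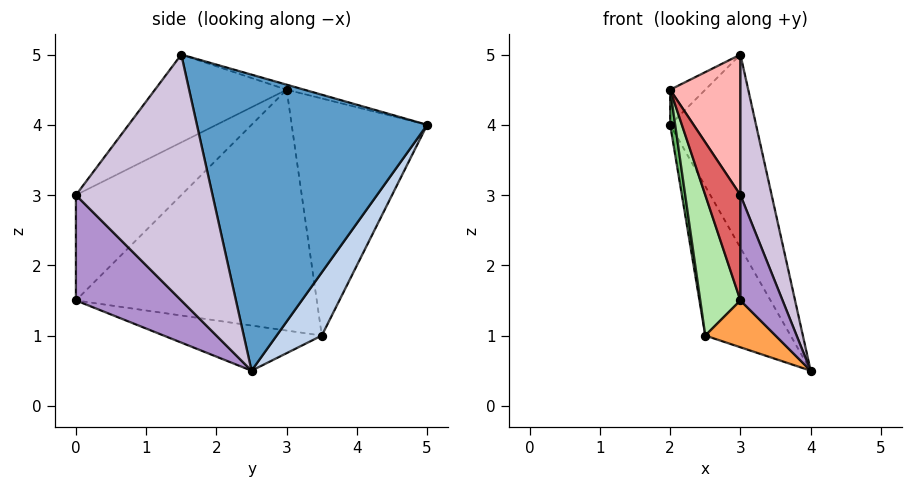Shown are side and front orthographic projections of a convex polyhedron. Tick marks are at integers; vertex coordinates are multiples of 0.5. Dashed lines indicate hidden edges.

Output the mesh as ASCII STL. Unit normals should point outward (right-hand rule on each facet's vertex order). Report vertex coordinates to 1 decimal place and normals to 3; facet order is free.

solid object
 facet normal 0.901 0.336 0.275
  outer loop
   vertex 3.0 1.5 5.0
   vertex 4.0 2.5 0.5
   vertex 2.0 5.0 4.0
  endloop
 endfacet
 facet normal 0.440 0.831 -0.342
  outer loop
   vertex 2.5 3.5 1.0
   vertex 2.0 5.0 4.0
   vertex 4.0 2.5 0.5
  endloop
 endfacet
 facet normal -0.421 -0.187 -0.888
  outer loop
   vertex 2.5 3.5 1.0
   vertex 4.0 2.5 0.5
   vertex 3.0 0.0 1.5
  endloop
 endfacet
 facet normal -0.120 0.241 0.963
  outer loop
   vertex 2.0 3.0 4.5
   vertex 3.0 1.5 5.0
   vertex 2.0 5.0 4.0
  endloop
 endfacet
 facet normal -0.989 -0.037 -0.146
  outer loop
   vertex 2.0 3.0 4.5
   vertex 2.0 5.0 4.0
   vertex 2.5 3.5 1.0
  endloop
 endfacet
 facet normal -0.973 -0.162 -0.162
  outer loop
   vertex 2.0 3.0 4.5
   vertex 2.5 3.5 1.0
   vertex 3.0 0.0 1.5
  endloop
 endfacet
 facet normal -0.949 -0.316 0.000
  outer loop
   vertex 3.0 0.0 3.0
   vertex 2.0 3.0 4.5
   vertex 3.0 0.0 1.5
  endloop
 endfacet
 facet normal -0.832 -0.444 0.333
  outer loop
   vertex 3.0 0.0 3.0
   vertex 3.0 1.5 5.0
   vertex 2.0 3.0 4.5
  endloop
 endfacet
 facet normal 0.928 -0.371 0.000
  outer loop
   vertex 3.0 0.0 3.0
   vertex 3.0 0.0 1.5
   vertex 4.0 2.5 0.5
  endloop
 endfacet
 facet normal 0.962 -0.220 0.165
  outer loop
   vertex 3.0 0.0 3.0
   vertex 4.0 2.5 0.5
   vertex 3.0 1.5 5.0
  endloop
 endfacet
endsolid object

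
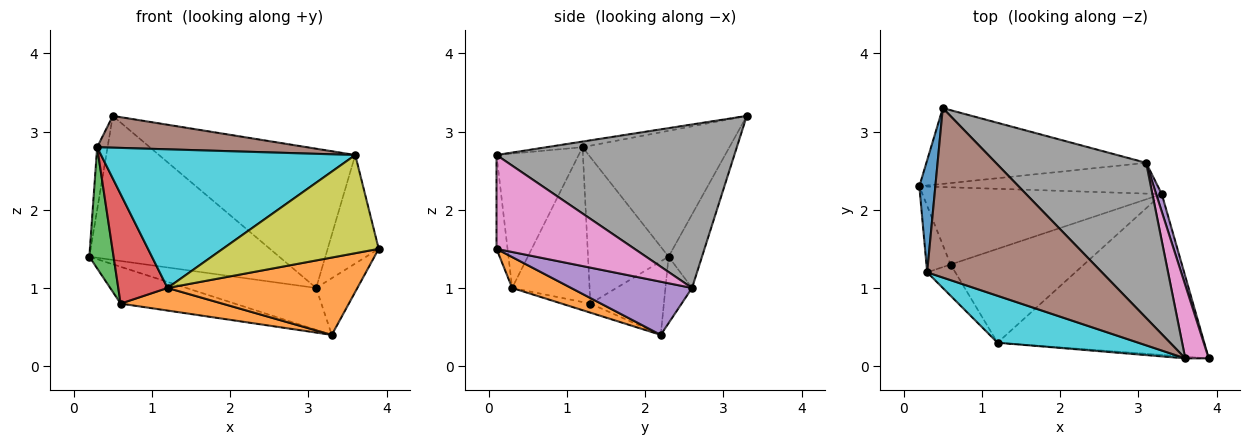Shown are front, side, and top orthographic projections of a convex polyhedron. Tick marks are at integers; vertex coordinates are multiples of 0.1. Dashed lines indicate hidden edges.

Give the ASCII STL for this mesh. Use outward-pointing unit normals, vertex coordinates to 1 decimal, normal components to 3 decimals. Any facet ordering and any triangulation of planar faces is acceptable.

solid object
 facet normal -0.990 0.070 0.126
  outer loop
   vertex 0.3 1.2 2.8
   vertex 0.5 3.3 3.2
   vertex 0.2 2.3 1.4
  endloop
 endfacet
 facet normal 0.134 -0.430 -0.893
  outer loop
   vertex 1.2 0.3 1.0
   vertex 3.3 2.2 0.4
   vertex 3.9 0.1 1.5
  endloop
 endfacet
 facet normal -0.163 0.795 -0.584
  outer loop
   vertex 3.1 2.6 1.0
   vertex 3.3 2.2 0.4
   vertex 0.2 2.3 1.4
  endloop
 endfacet
 facet normal -0.154 0.874 -0.460
  outer loop
   vertex 3.1 2.6 1.0
   vertex 0.2 2.3 1.4
   vertex 0.5 3.3 3.2
  endloop
 endfacet
 facet normal 0.942 0.321 0.100
  outer loop
   vertex 3.1 2.6 1.0
   vertex 3.9 0.1 1.5
   vertex 3.3 2.2 0.4
  endloop
 endfacet
 facet normal -0.032 -0.184 0.982
  outer loop
   vertex 3.6 0.1 2.7
   vertex 0.5 3.3 3.2
   vertex 0.3 1.2 2.8
  endloop
 endfacet
 facet normal 0.913 0.338 0.228
  outer loop
   vertex 3.6 0.1 2.7
   vertex 3.9 0.1 1.5
   vertex 3.1 2.6 1.0
  endloop
 endfacet
 facet normal 0.629 0.519 0.578
  outer loop
   vertex 3.6 0.1 2.7
   vertex 3.1 2.6 1.0
   vertex 0.5 3.3 3.2
  endloop
 endfacet
 facet normal -0.071 -0.997 -0.018
  outer loop
   vertex 3.6 0.1 2.7
   vertex 1.2 0.3 1.0
   vertex 3.9 0.1 1.5
  endloop
 endfacet
 facet normal -0.293 -0.906 0.307
  outer loop
   vertex 3.6 0.1 2.7
   vertex 0.3 1.2 2.8
   vertex 1.2 0.3 1.0
  endloop
 endfacet
 facet normal -0.267 0.415 -0.870
  outer loop
   vertex 0.6 1.3 0.8
   vertex 0.2 2.3 1.4
   vertex 3.3 2.2 0.4
  endloop
 endfacet
 facet normal -0.066 -0.234 -0.970
  outer loop
   vertex 0.6 1.3 0.8
   vertex 3.3 2.2 0.4
   vertex 1.2 0.3 1.0
  endloop
 endfacet
 facet normal -0.946 -0.285 -0.156
  outer loop
   vertex 0.6 1.3 0.8
   vertex 0.3 1.2 2.8
   vertex 0.2 2.3 1.4
  endloop
 endfacet
 facet normal -0.834 -0.531 -0.152
  outer loop
   vertex 0.6 1.3 0.8
   vertex 1.2 0.3 1.0
   vertex 0.3 1.2 2.8
  endloop
 endfacet
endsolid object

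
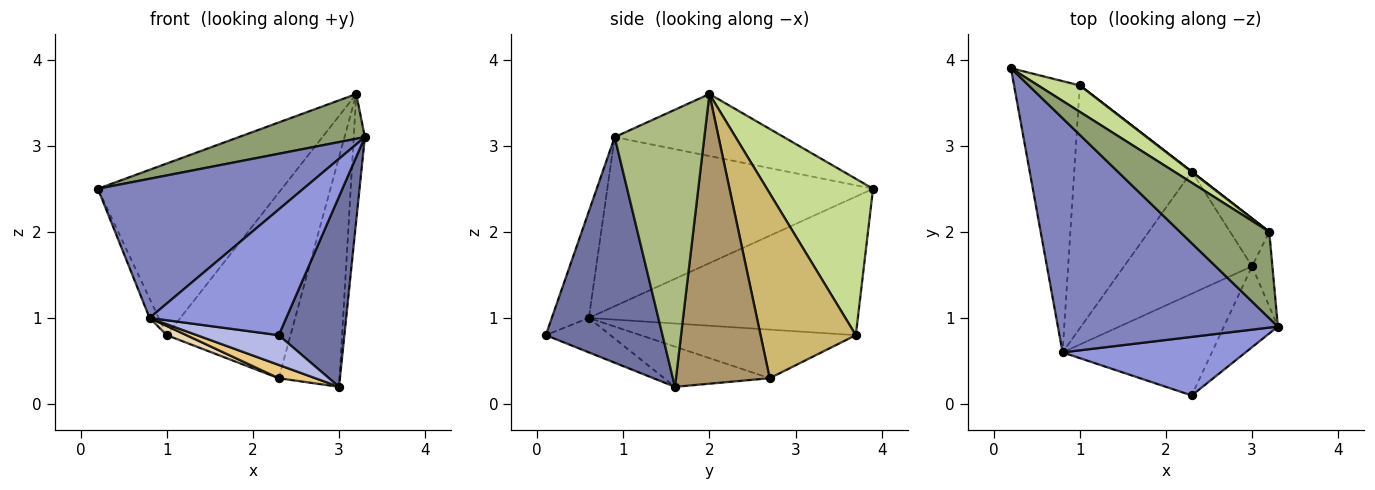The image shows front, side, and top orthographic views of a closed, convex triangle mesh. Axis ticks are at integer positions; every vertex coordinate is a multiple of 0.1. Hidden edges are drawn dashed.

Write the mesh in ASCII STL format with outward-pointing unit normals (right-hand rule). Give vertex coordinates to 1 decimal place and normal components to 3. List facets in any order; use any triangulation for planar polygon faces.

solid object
 facet normal 0.853 -0.480 -0.204
  outer loop
   vertex 3.0 1.6 0.2
   vertex 3.3 0.9 3.1
   vertex 2.3 0.1 0.8
  endloop
 endfacet
 facet normal -0.551 -0.426 0.717
  outer loop
   vertex 0.8 0.6 1.0
   vertex 3.3 0.9 3.1
   vertex 0.2 3.9 2.5
  endloop
 endfacet
 facet normal -0.239 -0.880 0.410
  outer loop
   vertex 0.8 0.6 1.0
   vertex 2.3 0.1 0.8
   vertex 3.3 0.9 3.1
  endloop
 endfacet
 facet normal -0.216 -0.274 -0.937
  outer loop
   vertex 0.8 0.6 1.0
   vertex 3.0 1.6 0.2
   vertex 2.3 0.1 0.8
  endloop
 endfacet
 facet normal -0.525 -0.391 0.756
  outer loop
   vertex 3.2 2.0 3.6
   vertex 0.2 3.9 2.5
   vertex 3.3 0.9 3.1
  endloop
 endfacet
 facet normal 0.990 0.123 -0.073
  outer loop
   vertex 3.2 2.0 3.6
   vertex 3.3 0.9 3.1
   vertex 3.0 1.6 0.2
  endloop
 endfacet
 facet normal 0.495 0.859 0.132
  outer loop
   vertex 1.0 3.7 0.8
   vertex 0.2 3.9 2.5
   vertex 3.2 2.0 3.6
  endloop
 endfacet
 facet normal -0.903 0.031 -0.429
  outer loop
   vertex 1.0 3.7 0.8
   vertex 0.8 0.6 1.0
   vertex 0.2 3.9 2.5
  endloop
 endfacet
 facet normal 0.834 0.541 -0.113
  outer loop
   vertex 2.3 2.7 0.3
   vertex 3.2 2.0 3.6
   vertex 3.0 1.6 0.2
  endloop
 endfacet
 facet normal 0.610 0.792 0.002
  outer loop
   vertex 2.3 2.7 0.3
   vertex 1.0 3.7 0.8
   vertex 3.2 2.0 3.6
  endloop
 endfacet
 facet normal -0.298 -0.103 -0.949
  outer loop
   vertex 2.3 2.7 0.3
   vertex 3.0 1.6 0.2
   vertex 0.8 0.6 1.0
  endloop
 endfacet
 facet normal -0.382 -0.035 -0.923
  outer loop
   vertex 2.3 2.7 0.3
   vertex 0.8 0.6 1.0
   vertex 1.0 3.7 0.8
  endloop
 endfacet
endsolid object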